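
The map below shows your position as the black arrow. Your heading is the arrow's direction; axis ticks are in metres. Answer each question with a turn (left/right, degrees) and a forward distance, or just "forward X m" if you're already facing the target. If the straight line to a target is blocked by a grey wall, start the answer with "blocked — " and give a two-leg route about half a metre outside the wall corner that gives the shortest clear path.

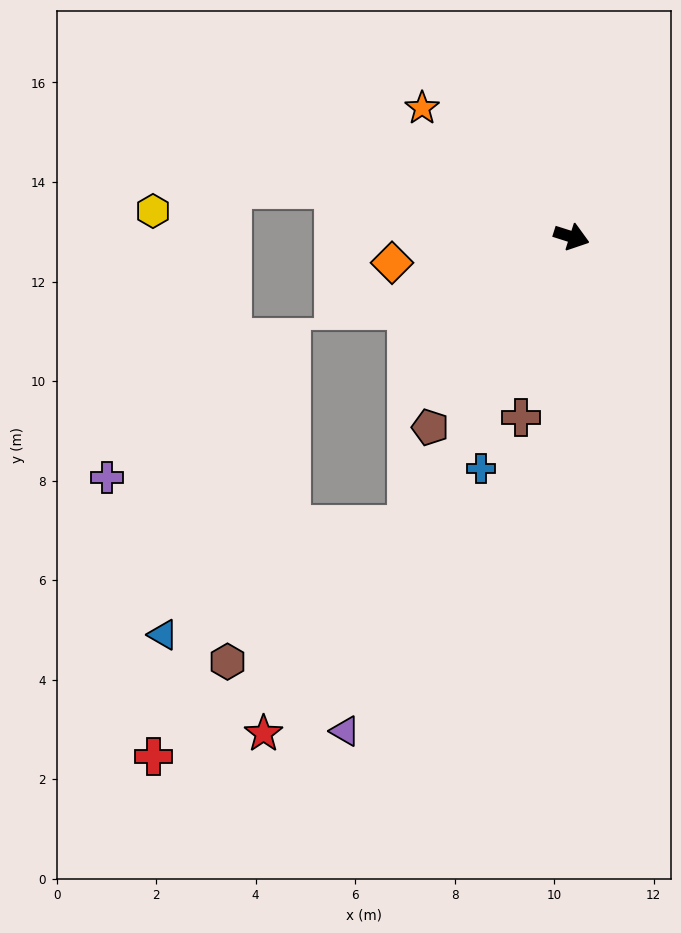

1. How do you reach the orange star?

turn left 157°, forward 4.0 m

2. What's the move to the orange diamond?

turn right 154°, forward 3.6 m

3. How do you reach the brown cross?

turn right 88°, forward 3.8 m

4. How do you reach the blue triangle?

blocked — turn right 102°, forward 6.7 m, then turn right 37°, forward 5.4 m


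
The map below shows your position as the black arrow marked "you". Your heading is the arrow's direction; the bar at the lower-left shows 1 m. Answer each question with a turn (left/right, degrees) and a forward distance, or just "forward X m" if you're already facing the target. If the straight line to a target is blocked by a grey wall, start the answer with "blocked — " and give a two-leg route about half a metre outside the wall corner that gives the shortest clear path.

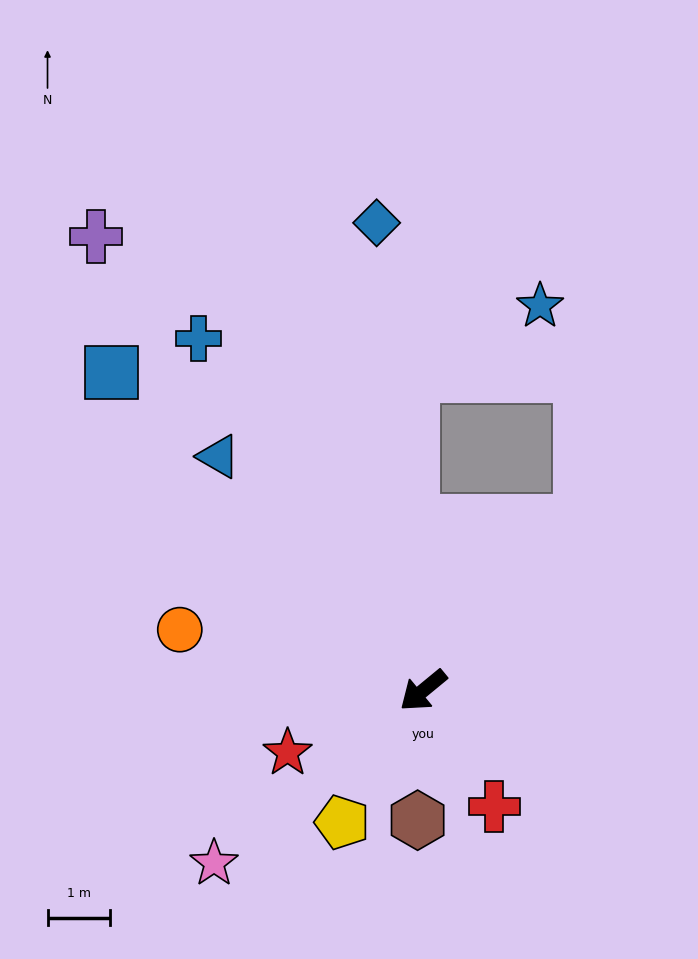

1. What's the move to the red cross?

turn left 82°, forward 2.2 m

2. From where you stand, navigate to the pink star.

forward 4.3 m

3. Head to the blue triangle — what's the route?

turn right 88°, forward 5.0 m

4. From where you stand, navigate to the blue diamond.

turn right 124°, forward 7.5 m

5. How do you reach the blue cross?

turn right 97°, forward 6.7 m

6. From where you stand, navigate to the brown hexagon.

turn left 48°, forward 2.1 m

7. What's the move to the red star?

turn right 15°, forward 2.4 m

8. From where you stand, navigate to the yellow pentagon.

turn left 19°, forward 2.5 m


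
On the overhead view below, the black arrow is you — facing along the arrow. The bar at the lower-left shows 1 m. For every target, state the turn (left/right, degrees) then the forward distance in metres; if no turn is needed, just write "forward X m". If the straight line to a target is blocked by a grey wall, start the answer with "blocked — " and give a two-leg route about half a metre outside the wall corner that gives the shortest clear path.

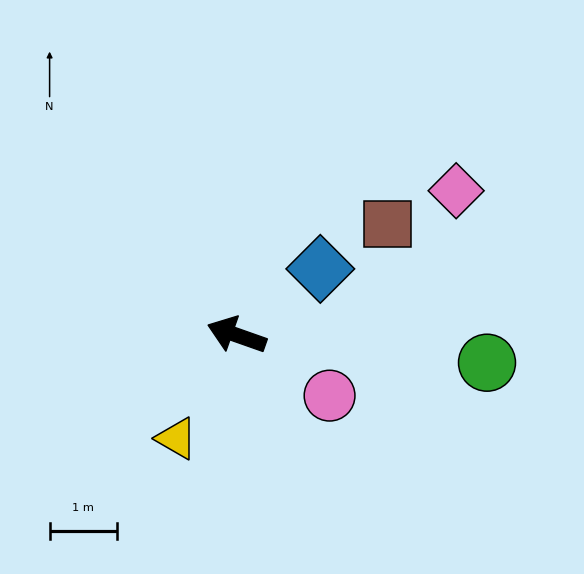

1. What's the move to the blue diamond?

turn right 122°, forward 1.6 m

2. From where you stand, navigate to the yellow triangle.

turn left 79°, forward 1.8 m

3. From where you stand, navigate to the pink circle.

turn left 166°, forward 1.6 m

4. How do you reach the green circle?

turn right 167°, forward 3.7 m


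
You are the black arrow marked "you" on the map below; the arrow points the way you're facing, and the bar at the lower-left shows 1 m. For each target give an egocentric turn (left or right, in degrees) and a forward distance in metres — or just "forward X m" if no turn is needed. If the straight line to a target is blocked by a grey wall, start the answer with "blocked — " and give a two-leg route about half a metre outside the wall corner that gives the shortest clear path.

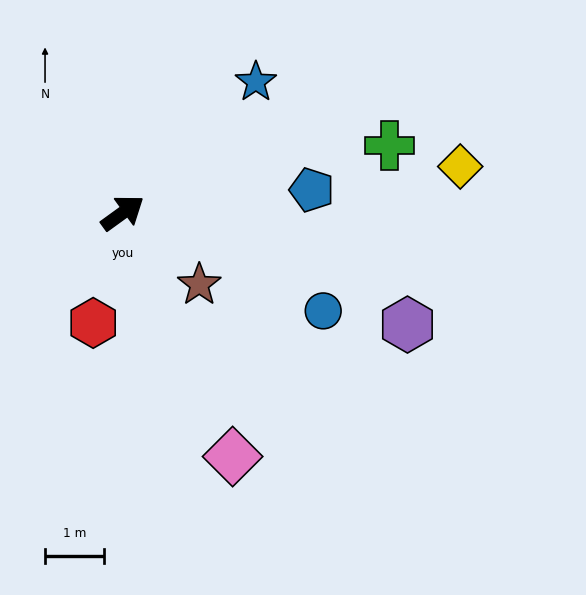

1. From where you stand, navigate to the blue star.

turn left 9°, forward 3.2 m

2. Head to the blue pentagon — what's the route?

turn right 29°, forward 3.2 m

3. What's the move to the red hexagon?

turn right 141°, forward 1.9 m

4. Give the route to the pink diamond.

turn right 102°, forward 4.5 m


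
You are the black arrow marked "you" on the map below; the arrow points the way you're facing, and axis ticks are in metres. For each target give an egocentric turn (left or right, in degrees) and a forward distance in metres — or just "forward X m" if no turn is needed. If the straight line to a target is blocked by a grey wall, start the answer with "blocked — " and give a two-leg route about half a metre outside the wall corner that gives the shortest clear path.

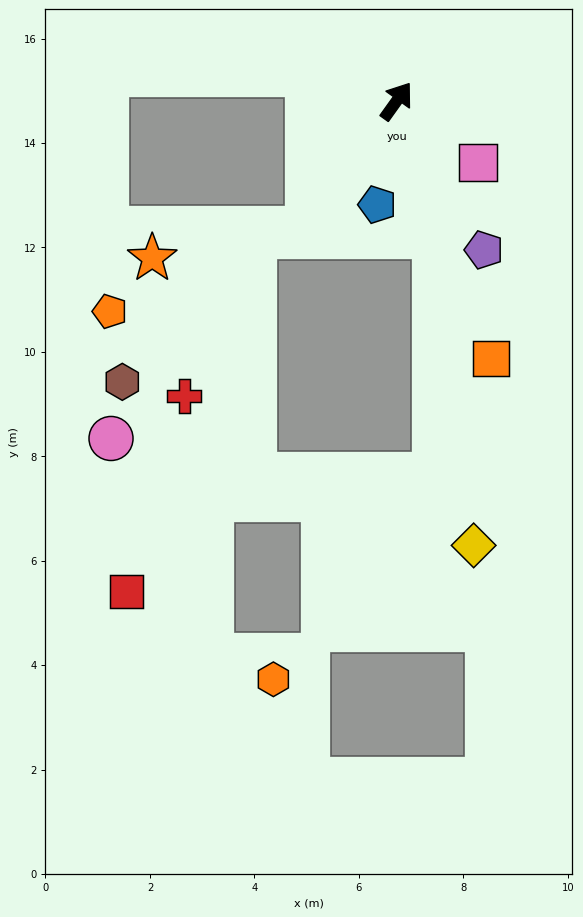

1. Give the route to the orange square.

turn right 124°, forward 5.2 m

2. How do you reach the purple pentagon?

turn right 114°, forward 3.3 m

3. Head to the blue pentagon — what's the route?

turn right 155°, forward 2.0 m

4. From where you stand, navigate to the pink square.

turn right 91°, forward 1.9 m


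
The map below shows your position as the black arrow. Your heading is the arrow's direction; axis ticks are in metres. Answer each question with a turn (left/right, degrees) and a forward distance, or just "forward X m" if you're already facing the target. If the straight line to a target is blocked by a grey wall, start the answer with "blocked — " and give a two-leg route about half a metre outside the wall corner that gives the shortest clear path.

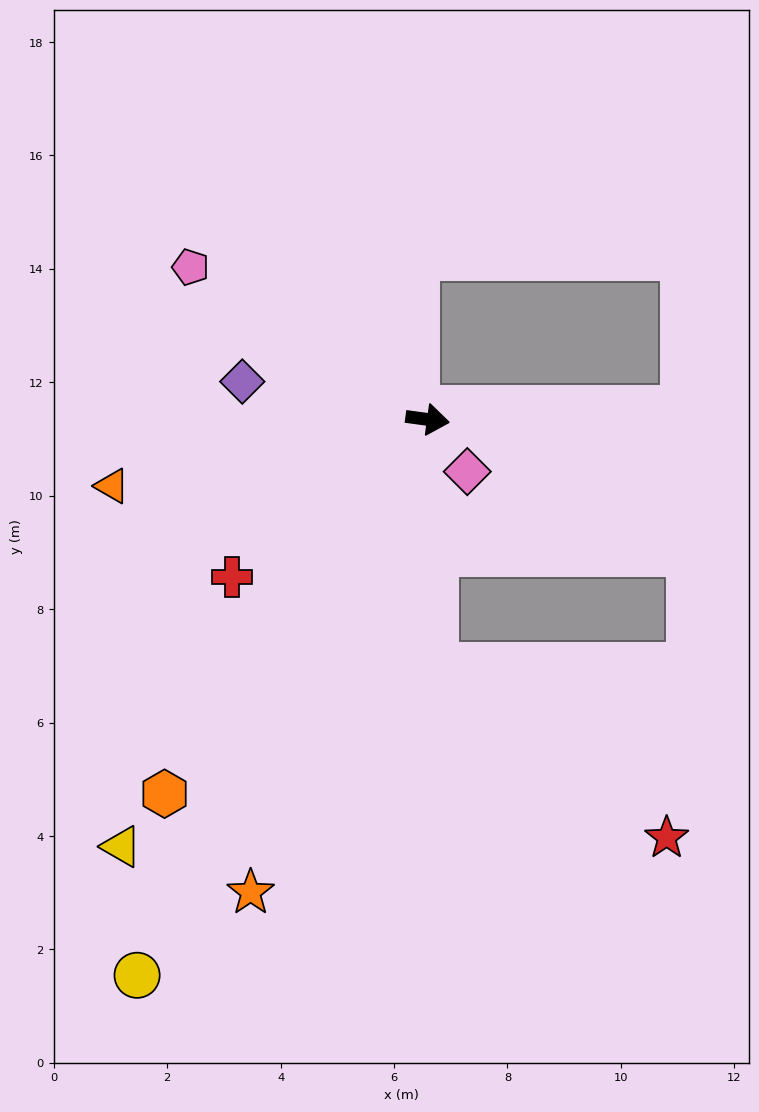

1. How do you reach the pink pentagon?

turn left 155°, forward 5.0 m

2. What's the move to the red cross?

turn right 133°, forward 4.4 m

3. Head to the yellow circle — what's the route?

turn right 110°, forward 11.1 m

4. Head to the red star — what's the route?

blocked — turn right 81°, forward 4.4 m, then turn left 52°, forward 5.1 m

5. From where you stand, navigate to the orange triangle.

turn right 160°, forward 5.7 m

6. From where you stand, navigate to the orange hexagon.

turn right 117°, forward 8.1 m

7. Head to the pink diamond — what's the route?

turn right 45°, forward 1.2 m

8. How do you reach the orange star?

turn right 103°, forward 8.9 m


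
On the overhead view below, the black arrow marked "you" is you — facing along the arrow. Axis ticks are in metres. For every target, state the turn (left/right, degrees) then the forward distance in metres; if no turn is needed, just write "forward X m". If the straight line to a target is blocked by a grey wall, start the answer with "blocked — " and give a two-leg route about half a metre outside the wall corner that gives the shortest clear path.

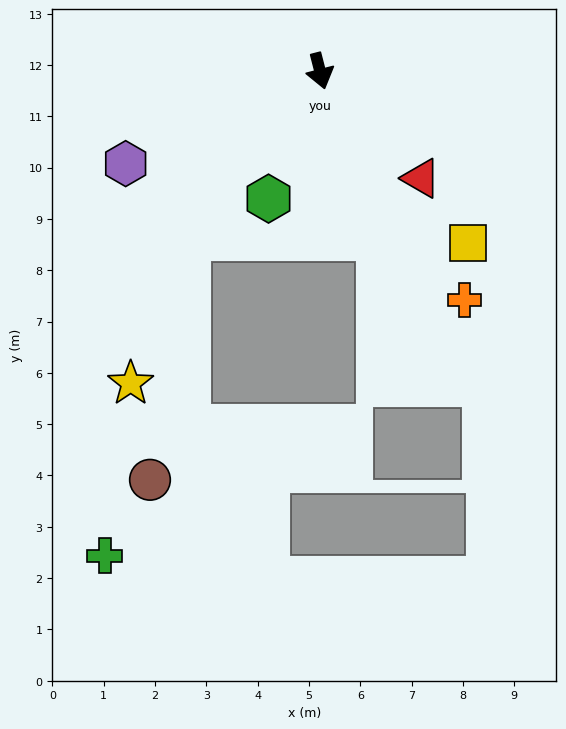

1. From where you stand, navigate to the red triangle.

turn left 29°, forward 2.9 m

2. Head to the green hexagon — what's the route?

turn right 36°, forward 2.7 m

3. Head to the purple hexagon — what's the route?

turn right 79°, forward 4.2 m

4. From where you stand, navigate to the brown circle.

blocked — turn right 52°, forward 4.2 m, then turn left 28°, forward 4.8 m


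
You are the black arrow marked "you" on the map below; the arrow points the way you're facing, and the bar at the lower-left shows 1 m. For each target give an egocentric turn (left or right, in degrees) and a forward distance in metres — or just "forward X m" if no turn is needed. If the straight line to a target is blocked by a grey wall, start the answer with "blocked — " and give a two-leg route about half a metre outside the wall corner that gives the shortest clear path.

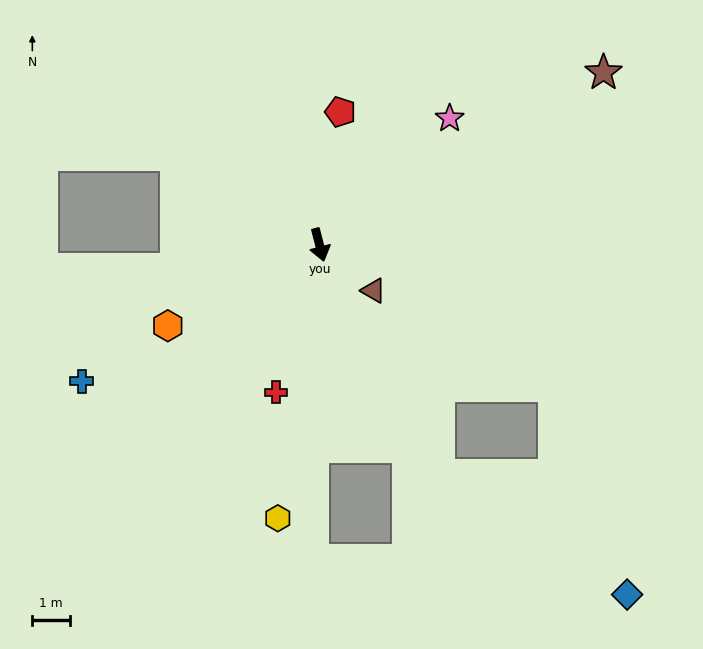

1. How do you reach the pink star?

turn left 120°, forward 4.8 m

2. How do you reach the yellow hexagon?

turn right 23°, forward 7.4 m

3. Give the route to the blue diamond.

blocked — turn left 13°, forward 6.9 m, then turn left 30°, forward 5.9 m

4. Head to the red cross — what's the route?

turn right 31°, forward 4.1 m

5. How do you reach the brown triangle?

turn left 35°, forward 1.9 m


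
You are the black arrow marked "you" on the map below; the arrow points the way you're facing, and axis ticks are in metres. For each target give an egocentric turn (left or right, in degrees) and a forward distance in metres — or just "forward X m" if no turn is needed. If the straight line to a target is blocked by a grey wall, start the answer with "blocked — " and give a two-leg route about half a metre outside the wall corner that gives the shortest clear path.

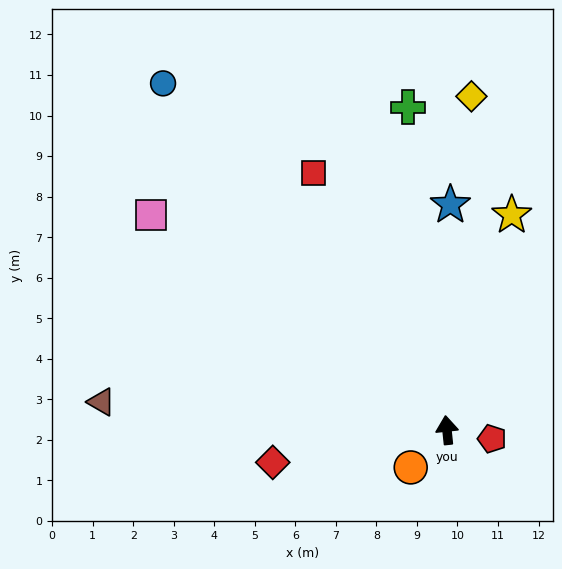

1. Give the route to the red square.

turn left 21°, forward 7.1 m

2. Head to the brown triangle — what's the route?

turn left 79°, forward 8.6 m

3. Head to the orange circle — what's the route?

turn left 130°, forward 1.3 m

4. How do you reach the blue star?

turn right 7°, forward 5.6 m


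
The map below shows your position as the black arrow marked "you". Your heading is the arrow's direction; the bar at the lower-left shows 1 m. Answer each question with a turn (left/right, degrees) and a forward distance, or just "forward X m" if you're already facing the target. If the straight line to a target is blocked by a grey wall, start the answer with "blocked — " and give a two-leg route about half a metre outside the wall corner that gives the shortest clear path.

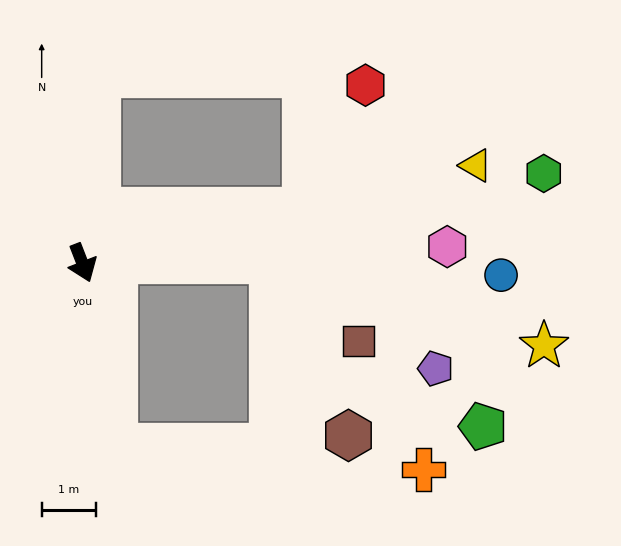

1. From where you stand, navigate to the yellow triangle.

turn left 83°, forward 7.4 m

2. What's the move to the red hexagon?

blocked — turn left 82°, forward 4.2 m, then turn left 51°, forward 2.5 m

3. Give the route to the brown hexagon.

blocked — turn left 70°, forward 3.5 m, then turn right 68°, forward 3.5 m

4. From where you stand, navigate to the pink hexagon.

turn left 71°, forward 6.7 m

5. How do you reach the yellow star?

blocked — turn left 70°, forward 3.5 m, then turn right 19°, forward 5.2 m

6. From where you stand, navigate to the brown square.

blocked — turn left 70°, forward 3.5 m, then turn right 44°, forward 2.2 m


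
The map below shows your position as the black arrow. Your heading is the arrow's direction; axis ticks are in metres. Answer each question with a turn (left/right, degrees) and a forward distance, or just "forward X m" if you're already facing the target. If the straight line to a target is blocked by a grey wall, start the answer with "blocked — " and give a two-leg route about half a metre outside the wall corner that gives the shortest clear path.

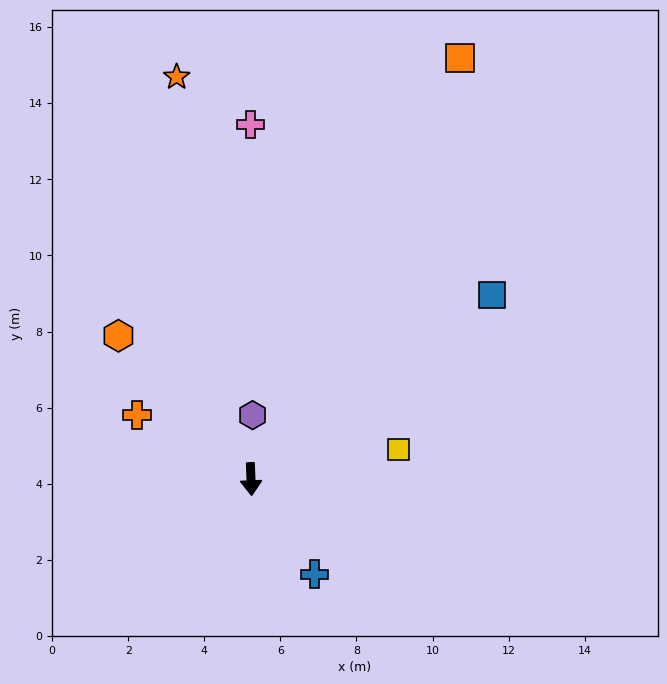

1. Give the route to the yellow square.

turn left 99°, forward 3.9 m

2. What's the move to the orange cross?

turn right 122°, forward 3.4 m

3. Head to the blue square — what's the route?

turn left 125°, forward 8.0 m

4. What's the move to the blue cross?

turn left 31°, forward 3.0 m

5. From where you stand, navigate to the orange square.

turn left 151°, forward 12.3 m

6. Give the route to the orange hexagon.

turn right 140°, forward 5.1 m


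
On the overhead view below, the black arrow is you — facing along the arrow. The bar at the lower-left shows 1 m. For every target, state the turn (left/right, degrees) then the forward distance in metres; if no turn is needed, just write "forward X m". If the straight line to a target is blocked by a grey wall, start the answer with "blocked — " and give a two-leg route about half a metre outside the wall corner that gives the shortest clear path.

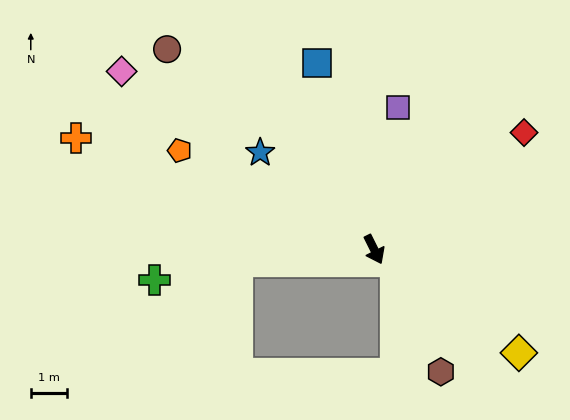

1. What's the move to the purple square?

turn left 144°, forward 4.0 m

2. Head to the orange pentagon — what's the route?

turn right 143°, forward 6.0 m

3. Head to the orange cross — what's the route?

turn right 137°, forward 8.8 m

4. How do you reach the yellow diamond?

turn left 28°, forward 4.9 m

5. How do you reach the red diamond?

turn left 101°, forward 5.3 m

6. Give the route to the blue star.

turn right 157°, forward 4.1 m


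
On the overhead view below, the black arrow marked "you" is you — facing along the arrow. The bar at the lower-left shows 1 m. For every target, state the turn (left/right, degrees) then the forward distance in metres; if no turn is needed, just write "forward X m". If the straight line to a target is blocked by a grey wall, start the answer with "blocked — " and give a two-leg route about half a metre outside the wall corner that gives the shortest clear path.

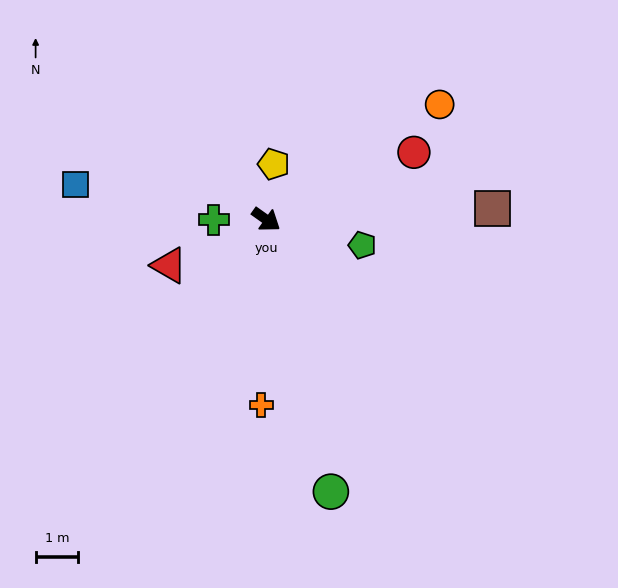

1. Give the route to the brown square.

turn left 38°, forward 5.4 m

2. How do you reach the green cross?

turn right 145°, forward 1.2 m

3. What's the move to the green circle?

turn right 41°, forward 6.6 m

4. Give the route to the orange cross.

turn right 56°, forward 4.4 m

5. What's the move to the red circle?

turn left 60°, forward 3.8 m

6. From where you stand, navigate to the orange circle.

turn left 69°, forward 4.9 m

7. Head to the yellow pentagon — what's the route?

turn left 118°, forward 1.3 m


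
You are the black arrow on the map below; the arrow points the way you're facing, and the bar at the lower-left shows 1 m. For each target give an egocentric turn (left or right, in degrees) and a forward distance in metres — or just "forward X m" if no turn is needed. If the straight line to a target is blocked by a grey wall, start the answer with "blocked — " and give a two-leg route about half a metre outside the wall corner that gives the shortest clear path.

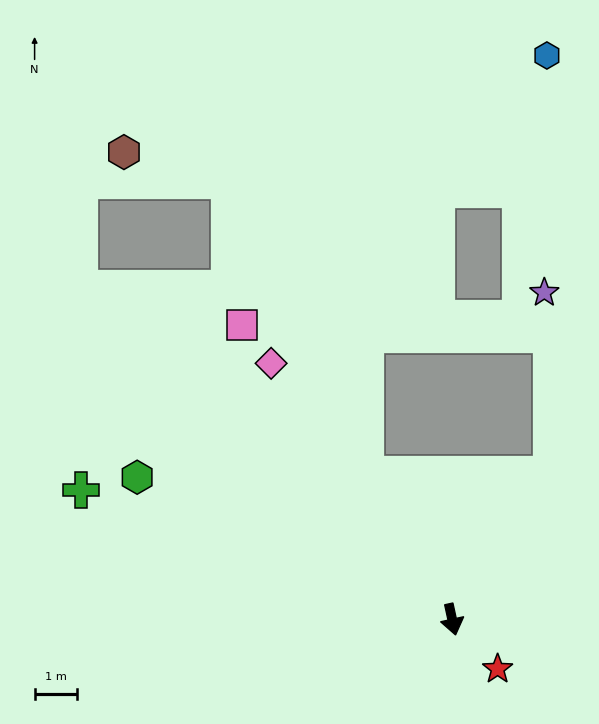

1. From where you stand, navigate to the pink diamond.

turn right 157°, forward 7.4 m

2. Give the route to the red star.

turn left 30°, forward 1.6 m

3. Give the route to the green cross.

turn right 122°, forward 9.3 m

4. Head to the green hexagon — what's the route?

turn right 127°, forward 8.1 m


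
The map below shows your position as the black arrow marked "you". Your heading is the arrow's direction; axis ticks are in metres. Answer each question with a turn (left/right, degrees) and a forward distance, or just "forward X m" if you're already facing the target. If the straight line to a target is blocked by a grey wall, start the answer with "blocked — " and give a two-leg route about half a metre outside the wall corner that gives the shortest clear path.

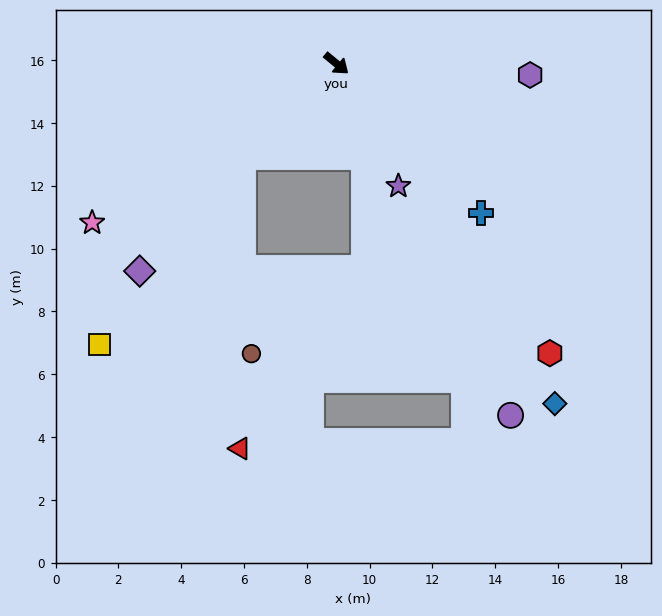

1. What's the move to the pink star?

turn right 107°, forward 9.3 m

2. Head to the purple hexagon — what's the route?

turn left 36°, forward 6.2 m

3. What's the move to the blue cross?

turn right 6°, forward 6.6 m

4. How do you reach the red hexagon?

turn right 14°, forward 11.5 m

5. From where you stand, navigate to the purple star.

turn right 24°, forward 4.4 m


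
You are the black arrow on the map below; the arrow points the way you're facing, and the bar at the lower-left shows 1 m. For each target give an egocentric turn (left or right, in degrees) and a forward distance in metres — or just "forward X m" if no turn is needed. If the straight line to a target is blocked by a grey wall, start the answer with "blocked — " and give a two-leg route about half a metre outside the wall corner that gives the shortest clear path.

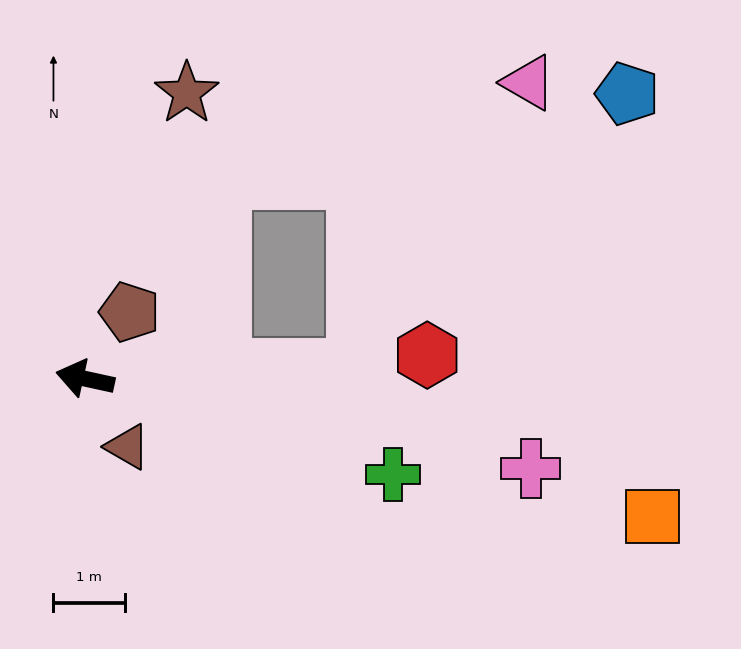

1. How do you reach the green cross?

turn left 175°, forward 4.5 m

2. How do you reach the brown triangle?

turn left 134°, forward 1.1 m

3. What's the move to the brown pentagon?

turn right 111°, forward 1.1 m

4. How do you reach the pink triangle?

blocked — turn right 166°, forward 3.8 m, then turn left 57°, forward 4.7 m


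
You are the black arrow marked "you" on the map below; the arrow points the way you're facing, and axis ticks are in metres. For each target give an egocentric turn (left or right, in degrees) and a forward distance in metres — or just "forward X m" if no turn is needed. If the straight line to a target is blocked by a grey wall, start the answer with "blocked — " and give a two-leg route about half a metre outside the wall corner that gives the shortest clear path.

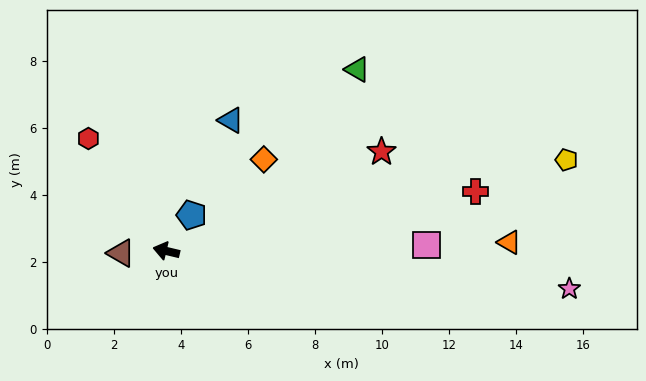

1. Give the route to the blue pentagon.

turn right 112°, forward 1.3 m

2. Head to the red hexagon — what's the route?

turn right 42°, forward 4.1 m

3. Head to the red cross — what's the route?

turn right 156°, forward 9.4 m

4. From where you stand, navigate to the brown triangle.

turn left 16°, forward 1.4 m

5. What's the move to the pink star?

turn right 172°, forward 12.1 m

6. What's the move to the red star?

turn right 142°, forward 7.1 m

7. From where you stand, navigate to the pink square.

turn right 165°, forward 7.8 m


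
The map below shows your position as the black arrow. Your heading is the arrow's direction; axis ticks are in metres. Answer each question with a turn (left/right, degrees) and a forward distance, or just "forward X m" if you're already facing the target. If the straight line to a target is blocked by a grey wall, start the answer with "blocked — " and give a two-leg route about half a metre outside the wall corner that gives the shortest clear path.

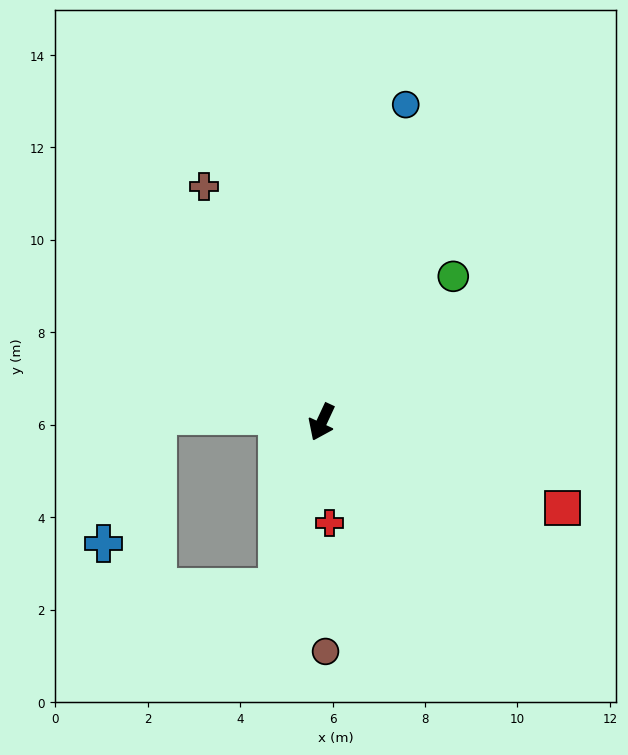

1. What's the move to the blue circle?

turn right 170°, forward 7.1 m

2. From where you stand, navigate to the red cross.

turn left 29°, forward 2.2 m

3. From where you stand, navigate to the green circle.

turn left 163°, forward 4.2 m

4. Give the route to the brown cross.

turn right 128°, forward 5.7 m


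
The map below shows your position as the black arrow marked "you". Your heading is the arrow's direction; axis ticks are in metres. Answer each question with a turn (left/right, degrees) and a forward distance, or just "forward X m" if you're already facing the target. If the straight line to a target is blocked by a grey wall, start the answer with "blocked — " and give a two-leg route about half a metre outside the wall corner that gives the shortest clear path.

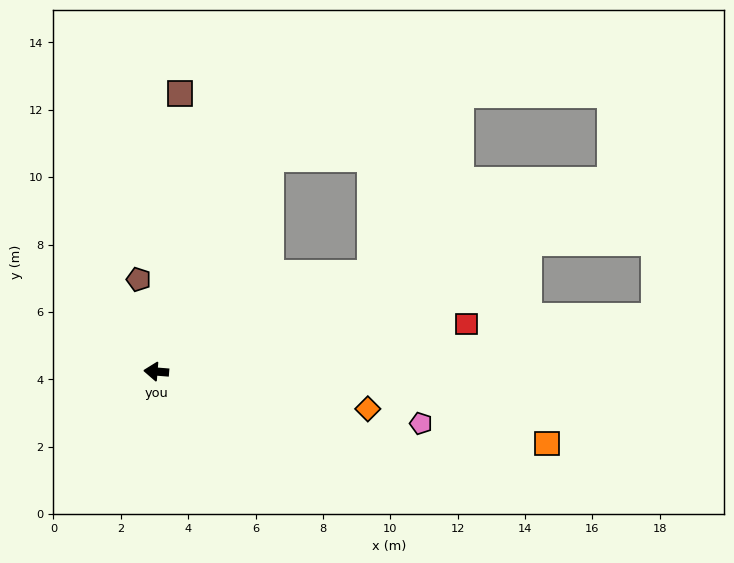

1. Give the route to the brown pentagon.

turn right 75°, forward 2.8 m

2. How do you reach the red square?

turn right 167°, forward 9.3 m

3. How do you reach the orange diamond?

turn left 175°, forward 6.4 m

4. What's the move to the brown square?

turn right 90°, forward 8.3 m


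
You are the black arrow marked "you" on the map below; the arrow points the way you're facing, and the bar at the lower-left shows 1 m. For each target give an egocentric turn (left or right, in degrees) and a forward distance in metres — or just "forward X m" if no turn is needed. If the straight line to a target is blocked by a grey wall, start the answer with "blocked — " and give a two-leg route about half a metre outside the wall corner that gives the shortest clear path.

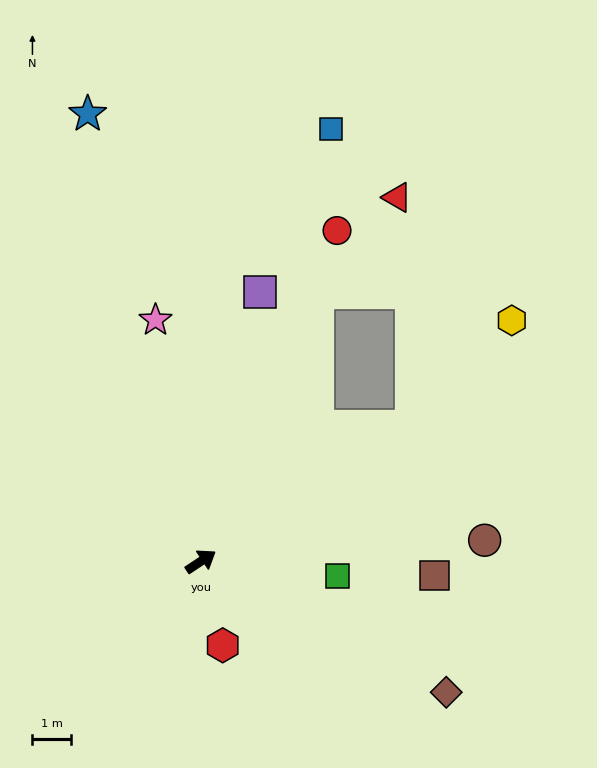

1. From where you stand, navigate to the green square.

turn right 40°, forward 3.5 m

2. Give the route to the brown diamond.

turn right 62°, forward 7.1 m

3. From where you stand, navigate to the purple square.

turn left 44°, forward 7.1 m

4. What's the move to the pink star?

turn left 67°, forward 6.3 m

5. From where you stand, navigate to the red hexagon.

turn right 109°, forward 2.2 m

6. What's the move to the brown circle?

turn right 29°, forward 7.3 m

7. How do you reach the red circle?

turn left 34°, forward 9.2 m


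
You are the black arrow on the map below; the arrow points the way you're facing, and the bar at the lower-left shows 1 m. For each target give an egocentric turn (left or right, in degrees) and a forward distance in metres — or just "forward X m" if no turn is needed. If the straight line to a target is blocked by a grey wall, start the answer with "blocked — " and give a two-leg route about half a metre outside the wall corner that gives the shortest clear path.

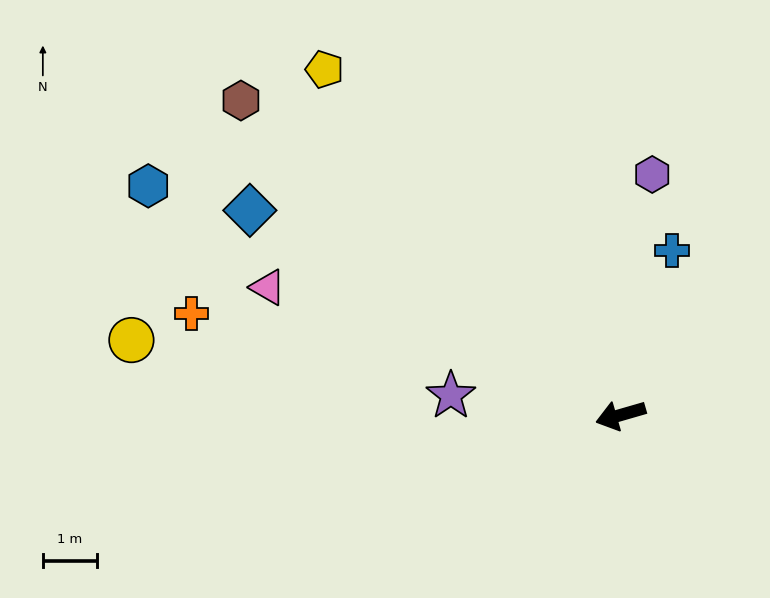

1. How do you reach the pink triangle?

turn right 36°, forward 6.9 m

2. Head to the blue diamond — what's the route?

turn right 45°, forward 7.8 m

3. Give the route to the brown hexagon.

turn right 56°, forward 9.1 m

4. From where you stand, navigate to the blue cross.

turn right 123°, forward 3.2 m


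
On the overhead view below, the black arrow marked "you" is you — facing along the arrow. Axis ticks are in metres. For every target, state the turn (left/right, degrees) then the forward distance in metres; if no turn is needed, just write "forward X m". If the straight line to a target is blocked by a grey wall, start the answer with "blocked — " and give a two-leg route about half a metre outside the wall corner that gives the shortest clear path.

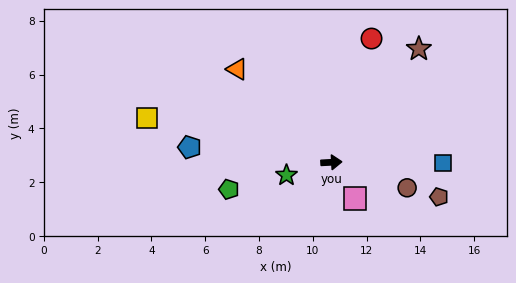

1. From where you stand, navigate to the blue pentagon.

turn left 171°, forward 5.3 m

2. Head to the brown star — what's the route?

turn left 49°, forward 5.3 m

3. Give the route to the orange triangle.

turn left 132°, forward 4.9 m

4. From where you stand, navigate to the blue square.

turn right 3°, forward 4.1 m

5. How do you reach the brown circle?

turn right 22°, forward 3.0 m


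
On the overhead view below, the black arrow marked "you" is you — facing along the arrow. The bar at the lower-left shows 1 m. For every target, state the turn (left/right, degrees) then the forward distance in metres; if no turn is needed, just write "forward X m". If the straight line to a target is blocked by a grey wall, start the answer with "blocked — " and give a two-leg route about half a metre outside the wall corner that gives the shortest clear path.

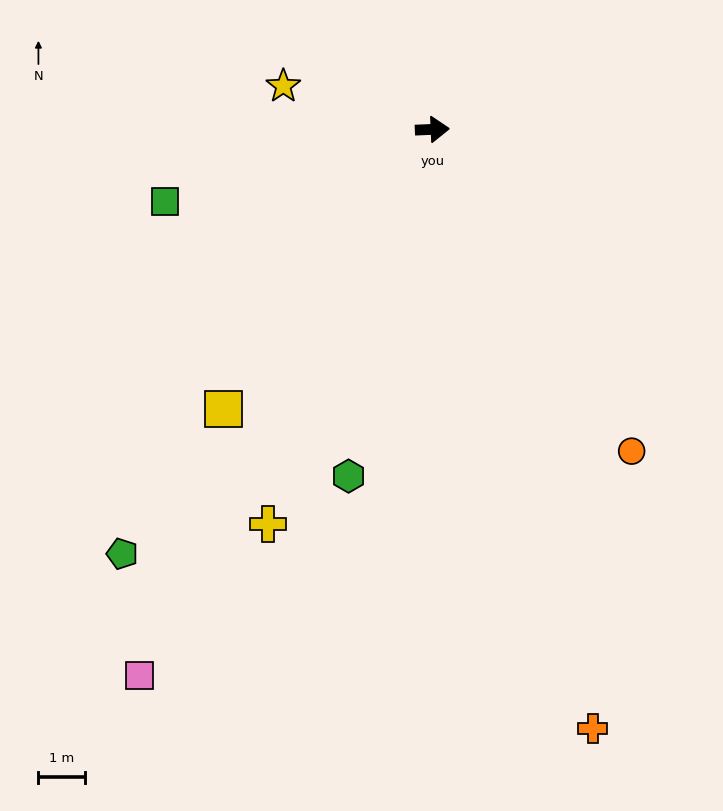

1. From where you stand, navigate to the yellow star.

turn left 161°, forward 3.3 m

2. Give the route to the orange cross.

turn right 77°, forward 13.3 m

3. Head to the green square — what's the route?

turn right 167°, forward 5.9 m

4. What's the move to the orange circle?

turn right 61°, forward 8.1 m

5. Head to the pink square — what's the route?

turn right 121°, forward 13.3 m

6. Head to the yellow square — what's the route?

turn right 129°, forward 7.5 m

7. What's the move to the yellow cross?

turn right 115°, forward 9.1 m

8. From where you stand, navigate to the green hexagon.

turn right 106°, forward 7.6 m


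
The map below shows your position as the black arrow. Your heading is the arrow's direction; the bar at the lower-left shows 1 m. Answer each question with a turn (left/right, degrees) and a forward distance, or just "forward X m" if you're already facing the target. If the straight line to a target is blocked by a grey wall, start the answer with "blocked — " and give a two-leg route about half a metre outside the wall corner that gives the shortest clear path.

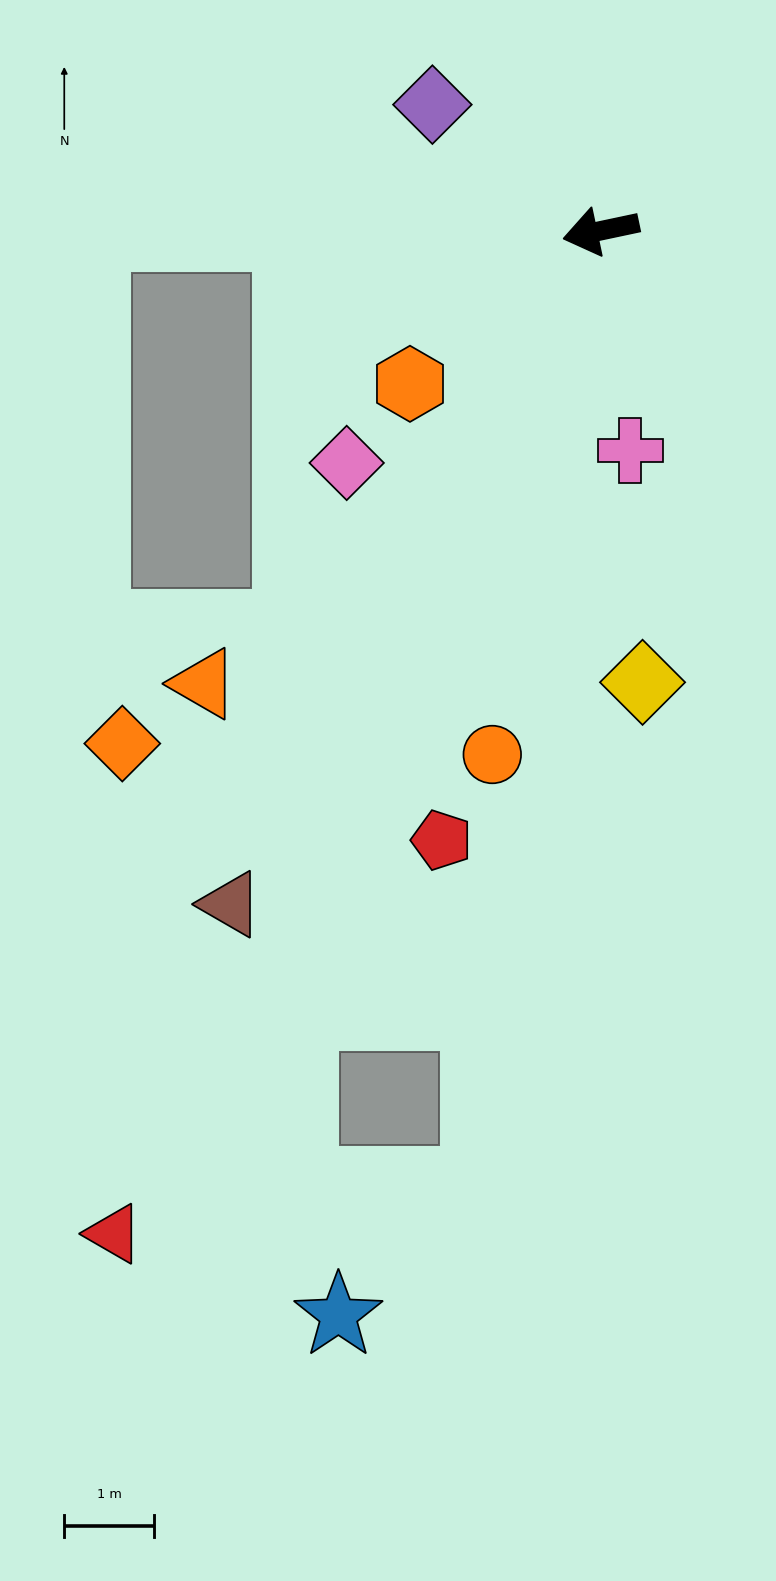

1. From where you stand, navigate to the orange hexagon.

turn left 27°, forward 2.7 m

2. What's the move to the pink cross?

turn left 86°, forward 2.5 m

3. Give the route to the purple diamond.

turn right 49°, forward 2.3 m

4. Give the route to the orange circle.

turn left 66°, forward 5.9 m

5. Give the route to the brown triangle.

turn left 49°, forward 8.5 m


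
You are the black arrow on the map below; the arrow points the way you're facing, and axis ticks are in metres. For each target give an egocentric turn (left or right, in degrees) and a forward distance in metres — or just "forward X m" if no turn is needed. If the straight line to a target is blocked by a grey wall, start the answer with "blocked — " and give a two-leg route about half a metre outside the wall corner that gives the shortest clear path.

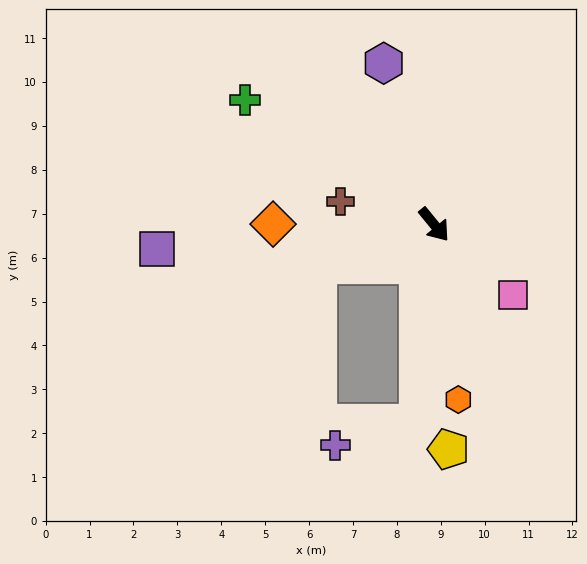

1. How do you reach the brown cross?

turn right 143°, forward 2.2 m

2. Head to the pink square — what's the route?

turn left 9°, forward 2.4 m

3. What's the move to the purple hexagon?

turn left 158°, forward 3.9 m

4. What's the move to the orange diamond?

turn right 129°, forward 3.7 m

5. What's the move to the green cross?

turn right 163°, forward 5.2 m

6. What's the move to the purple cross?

blocked — turn right 44°, forward 4.5 m, then turn right 70°, forward 2.0 m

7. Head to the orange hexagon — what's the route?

turn right 31°, forward 4.0 m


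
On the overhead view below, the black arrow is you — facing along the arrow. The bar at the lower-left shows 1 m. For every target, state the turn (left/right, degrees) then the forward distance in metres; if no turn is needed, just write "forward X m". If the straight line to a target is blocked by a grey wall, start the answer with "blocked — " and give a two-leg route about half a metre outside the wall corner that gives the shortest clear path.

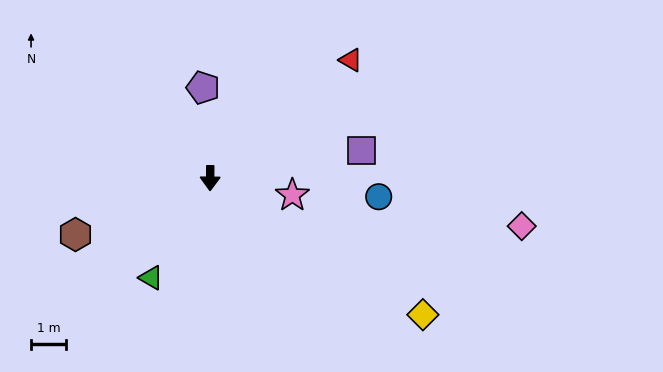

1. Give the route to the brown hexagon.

turn right 67°, forward 4.1 m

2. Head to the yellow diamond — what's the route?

turn left 58°, forward 7.1 m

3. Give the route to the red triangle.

turn left 131°, forward 5.2 m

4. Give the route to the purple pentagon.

turn right 175°, forward 2.6 m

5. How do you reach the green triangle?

turn right 30°, forward 3.3 m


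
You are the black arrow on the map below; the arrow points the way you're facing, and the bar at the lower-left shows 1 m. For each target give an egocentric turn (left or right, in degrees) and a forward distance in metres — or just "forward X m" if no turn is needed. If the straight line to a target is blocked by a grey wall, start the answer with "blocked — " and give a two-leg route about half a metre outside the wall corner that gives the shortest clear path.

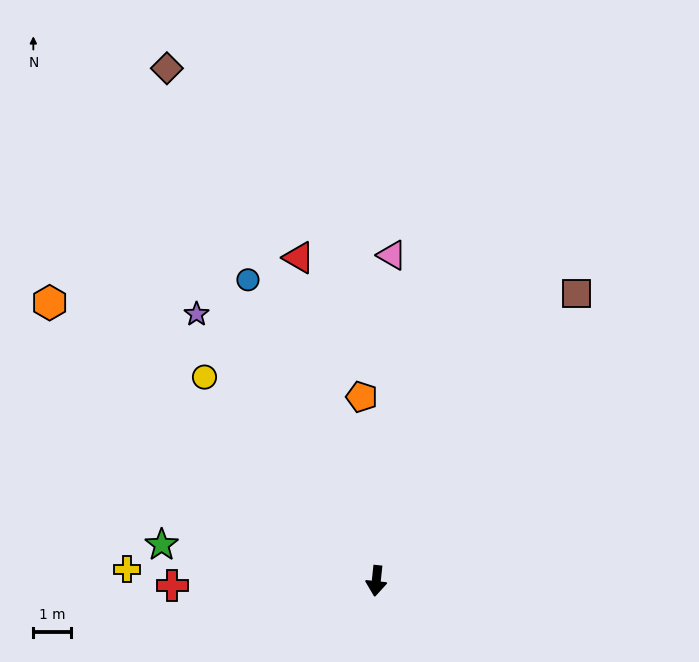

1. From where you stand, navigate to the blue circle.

turn right 151°, forward 8.8 m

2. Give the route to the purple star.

turn right 140°, forward 8.6 m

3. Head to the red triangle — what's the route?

turn right 161°, forward 8.9 m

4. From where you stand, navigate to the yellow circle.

turn right 134°, forward 7.2 m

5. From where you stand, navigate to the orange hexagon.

turn right 124°, forward 11.5 m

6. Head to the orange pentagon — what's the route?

turn right 169°, forward 5.0 m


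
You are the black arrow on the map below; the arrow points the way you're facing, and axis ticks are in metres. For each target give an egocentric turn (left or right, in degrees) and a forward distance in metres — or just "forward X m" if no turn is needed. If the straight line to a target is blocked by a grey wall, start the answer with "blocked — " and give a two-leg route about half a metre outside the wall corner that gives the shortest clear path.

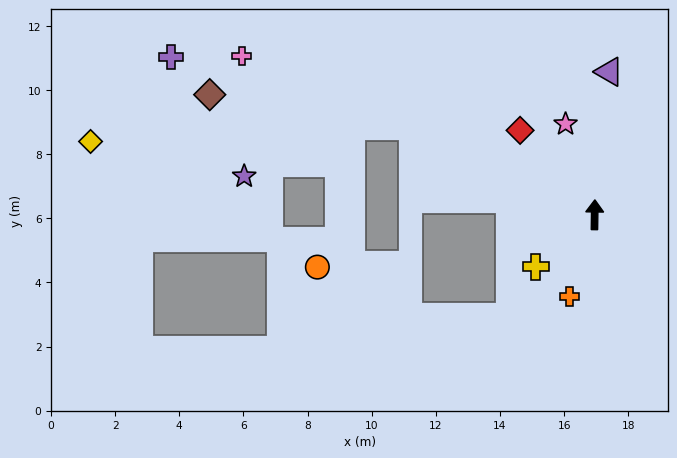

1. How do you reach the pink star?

turn left 19°, forward 3.0 m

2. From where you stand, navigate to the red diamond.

turn left 42°, forward 3.5 m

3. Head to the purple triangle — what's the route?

turn right 5°, forward 4.5 m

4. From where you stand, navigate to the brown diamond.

blocked — turn left 65°, forward 6.3 m, then turn left 17°, forward 6.4 m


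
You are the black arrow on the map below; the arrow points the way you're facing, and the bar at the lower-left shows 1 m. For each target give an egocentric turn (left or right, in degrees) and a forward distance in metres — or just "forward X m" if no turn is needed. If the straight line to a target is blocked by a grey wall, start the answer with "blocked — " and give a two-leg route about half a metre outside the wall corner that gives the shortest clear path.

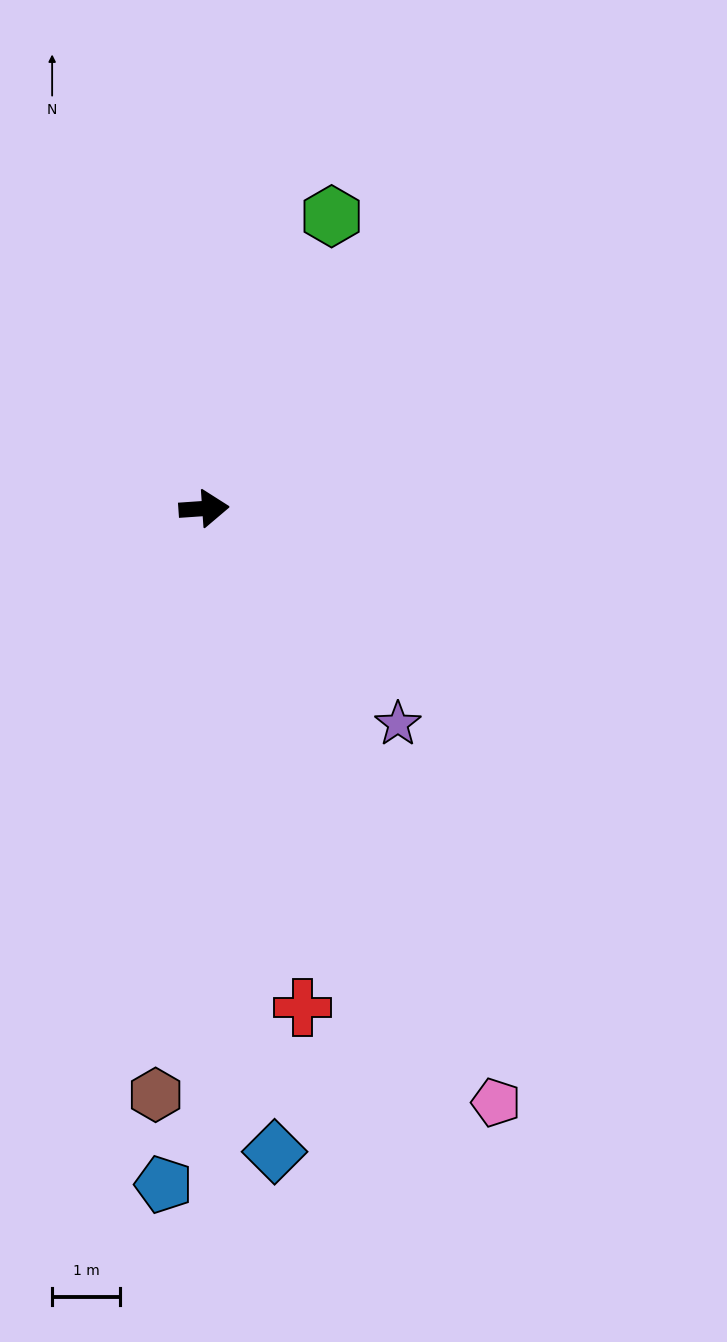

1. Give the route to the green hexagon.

turn left 62°, forward 4.7 m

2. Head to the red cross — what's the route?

turn right 83°, forward 7.4 m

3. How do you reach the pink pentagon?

turn right 68°, forward 9.7 m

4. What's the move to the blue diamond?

turn right 88°, forward 9.5 m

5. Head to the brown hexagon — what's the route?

turn right 99°, forward 8.6 m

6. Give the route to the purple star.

turn right 52°, forward 4.2 m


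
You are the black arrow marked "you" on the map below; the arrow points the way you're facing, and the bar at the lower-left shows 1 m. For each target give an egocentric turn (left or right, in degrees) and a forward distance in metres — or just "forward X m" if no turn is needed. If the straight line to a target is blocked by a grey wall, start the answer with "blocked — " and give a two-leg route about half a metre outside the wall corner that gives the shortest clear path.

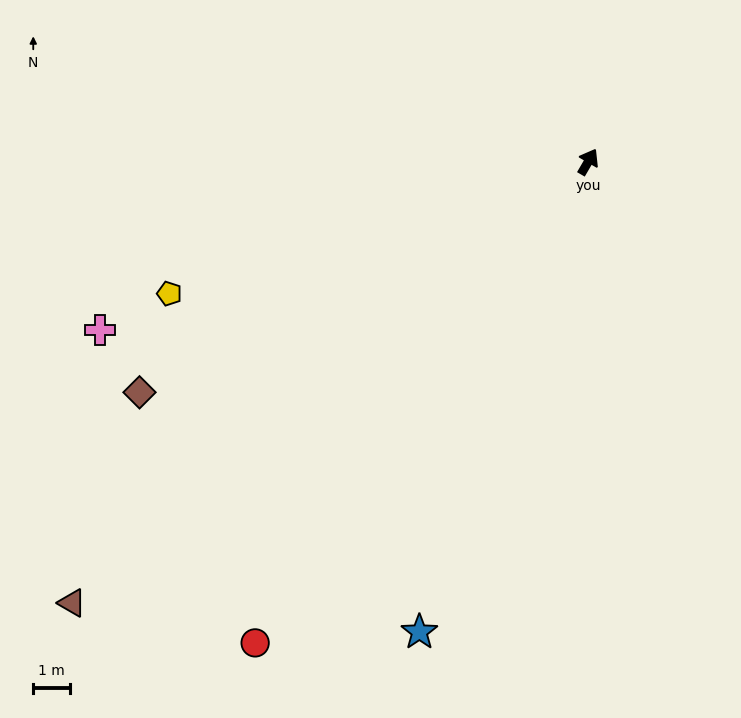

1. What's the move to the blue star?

turn right 170°, forward 13.5 m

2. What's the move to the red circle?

turn left 176°, forward 15.8 m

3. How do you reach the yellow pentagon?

turn left 138°, forward 11.9 m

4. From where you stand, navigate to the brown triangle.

turn left 161°, forward 18.4 m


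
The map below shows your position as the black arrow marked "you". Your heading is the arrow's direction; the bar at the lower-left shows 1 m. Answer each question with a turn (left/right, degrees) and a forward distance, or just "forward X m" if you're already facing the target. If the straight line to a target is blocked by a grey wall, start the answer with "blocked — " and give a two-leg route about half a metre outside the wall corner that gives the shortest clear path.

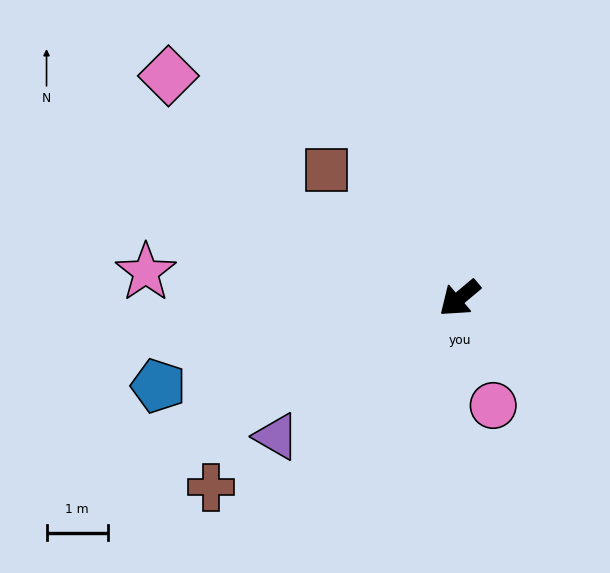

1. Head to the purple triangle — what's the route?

turn right 3°, forward 3.7 m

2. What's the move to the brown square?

turn right 84°, forward 3.0 m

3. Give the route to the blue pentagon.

turn right 24°, forward 5.1 m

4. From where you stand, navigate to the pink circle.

turn left 67°, forward 1.8 m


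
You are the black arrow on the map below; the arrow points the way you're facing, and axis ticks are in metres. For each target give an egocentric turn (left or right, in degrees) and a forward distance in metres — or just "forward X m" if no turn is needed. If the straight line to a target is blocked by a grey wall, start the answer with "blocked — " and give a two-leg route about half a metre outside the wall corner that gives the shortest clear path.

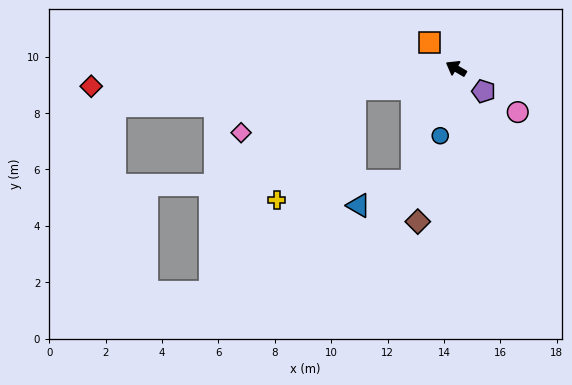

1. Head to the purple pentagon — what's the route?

turn left 171°, forward 1.3 m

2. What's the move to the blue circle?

turn left 107°, forward 2.5 m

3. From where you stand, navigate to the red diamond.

turn left 33°, forward 13.0 m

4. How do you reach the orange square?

turn right 14°, forward 1.3 m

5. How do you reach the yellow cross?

blocked — turn left 41°, forward 3.7 m, then turn left 44°, forward 4.8 m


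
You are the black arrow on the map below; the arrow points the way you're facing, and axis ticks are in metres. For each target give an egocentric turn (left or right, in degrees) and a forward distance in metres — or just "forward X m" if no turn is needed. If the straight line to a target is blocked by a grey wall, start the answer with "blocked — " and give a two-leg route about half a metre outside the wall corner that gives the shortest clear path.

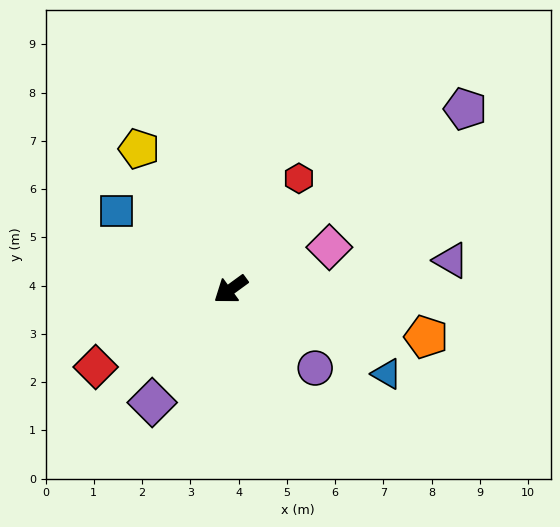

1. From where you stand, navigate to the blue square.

turn right 71°, forward 2.9 m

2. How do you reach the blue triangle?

turn left 115°, forward 3.7 m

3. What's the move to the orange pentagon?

turn left 130°, forward 4.2 m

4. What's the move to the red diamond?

turn right 6°, forward 3.2 m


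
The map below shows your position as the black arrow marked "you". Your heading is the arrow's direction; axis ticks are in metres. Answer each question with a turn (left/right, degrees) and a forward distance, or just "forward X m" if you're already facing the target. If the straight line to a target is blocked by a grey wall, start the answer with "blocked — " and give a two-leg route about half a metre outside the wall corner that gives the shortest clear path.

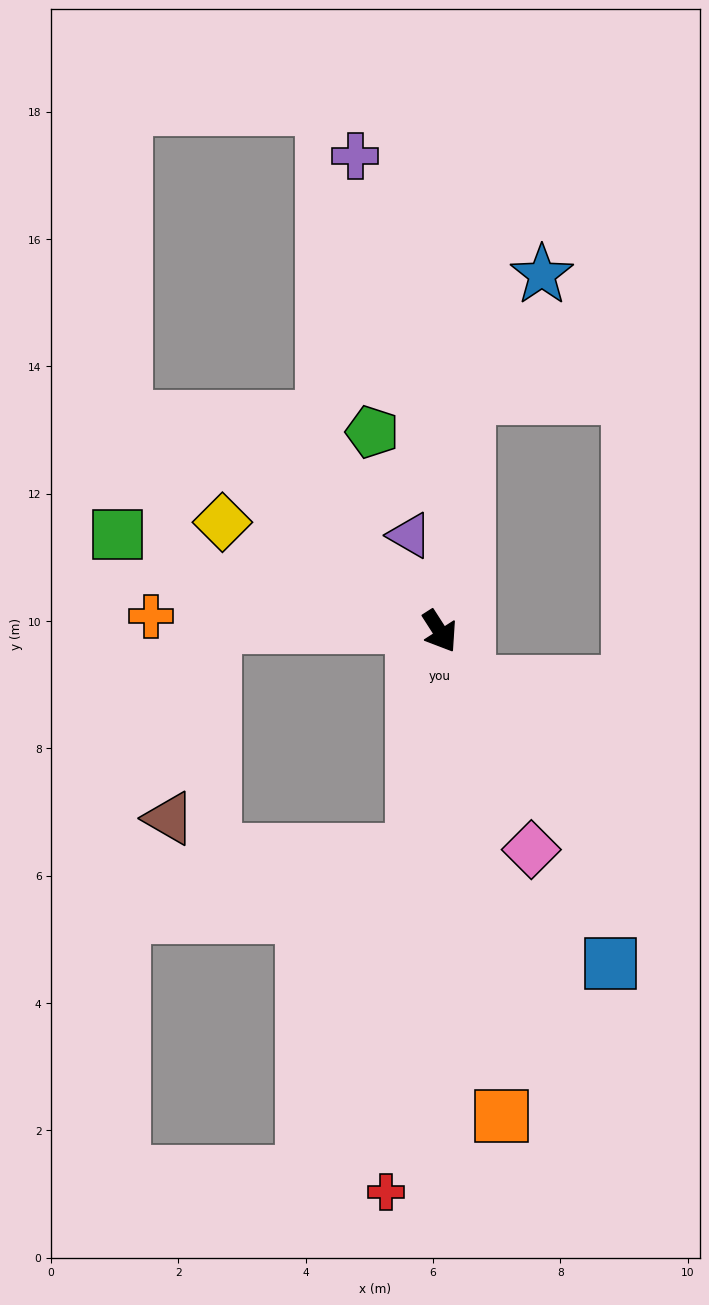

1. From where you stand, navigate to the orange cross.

turn right 126°, forward 4.5 m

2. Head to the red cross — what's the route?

turn right 38°, forward 8.9 m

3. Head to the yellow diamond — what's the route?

turn right 149°, forward 3.8 m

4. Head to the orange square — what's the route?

turn right 25°, forward 7.7 m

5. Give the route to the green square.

turn right 139°, forward 5.3 m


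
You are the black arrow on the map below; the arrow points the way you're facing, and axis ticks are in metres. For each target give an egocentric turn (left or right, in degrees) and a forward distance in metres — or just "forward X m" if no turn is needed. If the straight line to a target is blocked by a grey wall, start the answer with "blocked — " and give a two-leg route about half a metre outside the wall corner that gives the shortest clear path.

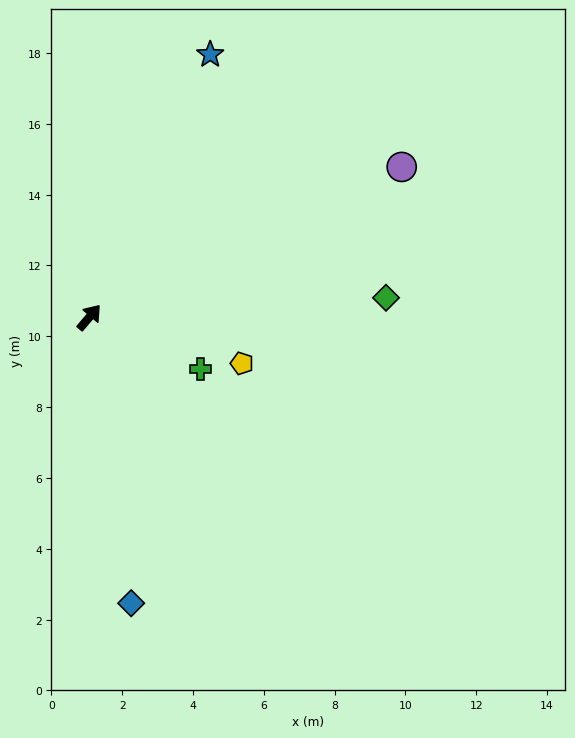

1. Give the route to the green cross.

turn right 75°, forward 3.5 m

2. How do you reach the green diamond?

turn right 46°, forward 8.4 m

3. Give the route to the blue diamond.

turn right 131°, forward 8.2 m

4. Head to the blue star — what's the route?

turn left 16°, forward 8.2 m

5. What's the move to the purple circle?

turn right 24°, forward 9.8 m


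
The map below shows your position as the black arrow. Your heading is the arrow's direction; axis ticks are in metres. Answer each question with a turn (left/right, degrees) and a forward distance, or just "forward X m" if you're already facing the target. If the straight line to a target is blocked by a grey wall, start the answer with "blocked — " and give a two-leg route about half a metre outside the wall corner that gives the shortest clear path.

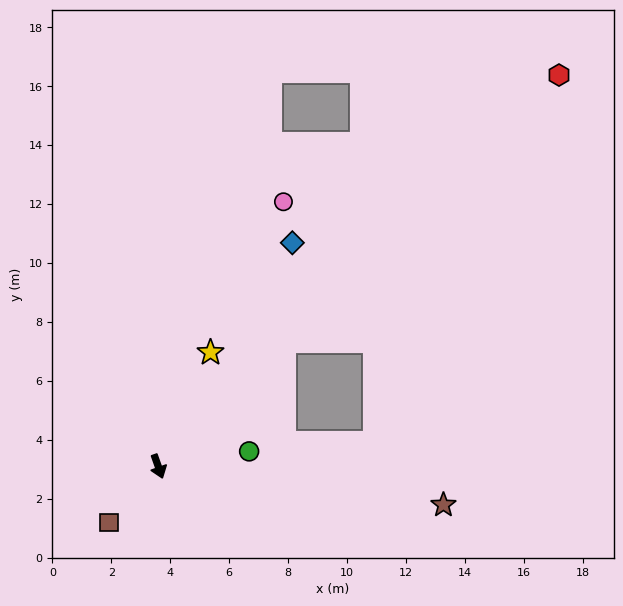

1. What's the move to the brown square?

turn right 61°, forward 2.5 m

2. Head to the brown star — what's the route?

turn left 63°, forward 9.8 m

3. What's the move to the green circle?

turn left 80°, forward 3.1 m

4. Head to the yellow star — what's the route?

turn left 136°, forward 4.3 m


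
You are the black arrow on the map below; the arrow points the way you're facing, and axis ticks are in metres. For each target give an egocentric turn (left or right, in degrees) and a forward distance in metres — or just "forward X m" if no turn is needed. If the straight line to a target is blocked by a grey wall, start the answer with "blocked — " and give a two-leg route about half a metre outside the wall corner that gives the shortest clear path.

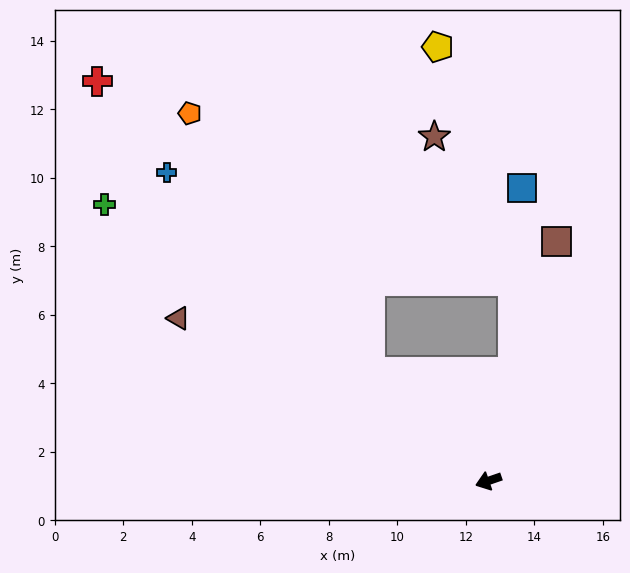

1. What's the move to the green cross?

turn right 55°, forward 13.8 m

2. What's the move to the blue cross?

turn right 63°, forward 13.0 m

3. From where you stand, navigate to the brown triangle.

turn right 47°, forward 10.2 m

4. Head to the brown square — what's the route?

turn right 125°, forward 7.3 m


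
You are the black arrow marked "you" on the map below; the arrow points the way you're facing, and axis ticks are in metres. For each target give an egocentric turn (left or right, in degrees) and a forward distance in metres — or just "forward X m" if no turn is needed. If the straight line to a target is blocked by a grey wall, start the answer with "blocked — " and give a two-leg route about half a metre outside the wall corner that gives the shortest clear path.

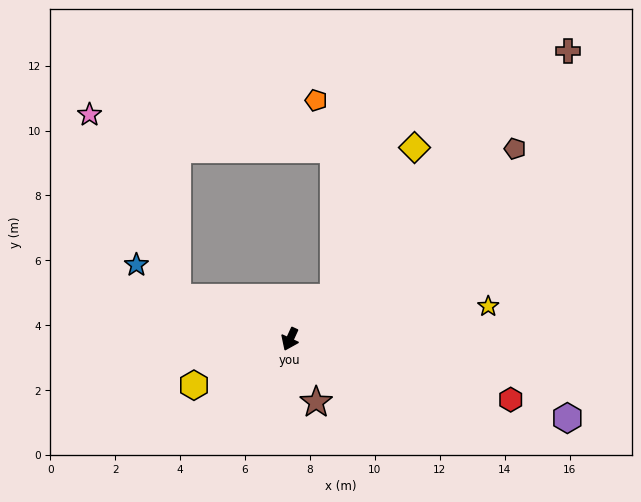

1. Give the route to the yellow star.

turn left 124°, forward 6.2 m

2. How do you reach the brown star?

turn left 47°, forward 2.1 m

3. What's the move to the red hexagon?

turn left 99°, forward 7.1 m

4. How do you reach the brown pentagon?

turn left 155°, forward 9.1 m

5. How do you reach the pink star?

blocked — turn right 86°, forward 3.7 m, then turn right 44°, forward 6.2 m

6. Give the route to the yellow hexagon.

turn right 40°, forward 3.3 m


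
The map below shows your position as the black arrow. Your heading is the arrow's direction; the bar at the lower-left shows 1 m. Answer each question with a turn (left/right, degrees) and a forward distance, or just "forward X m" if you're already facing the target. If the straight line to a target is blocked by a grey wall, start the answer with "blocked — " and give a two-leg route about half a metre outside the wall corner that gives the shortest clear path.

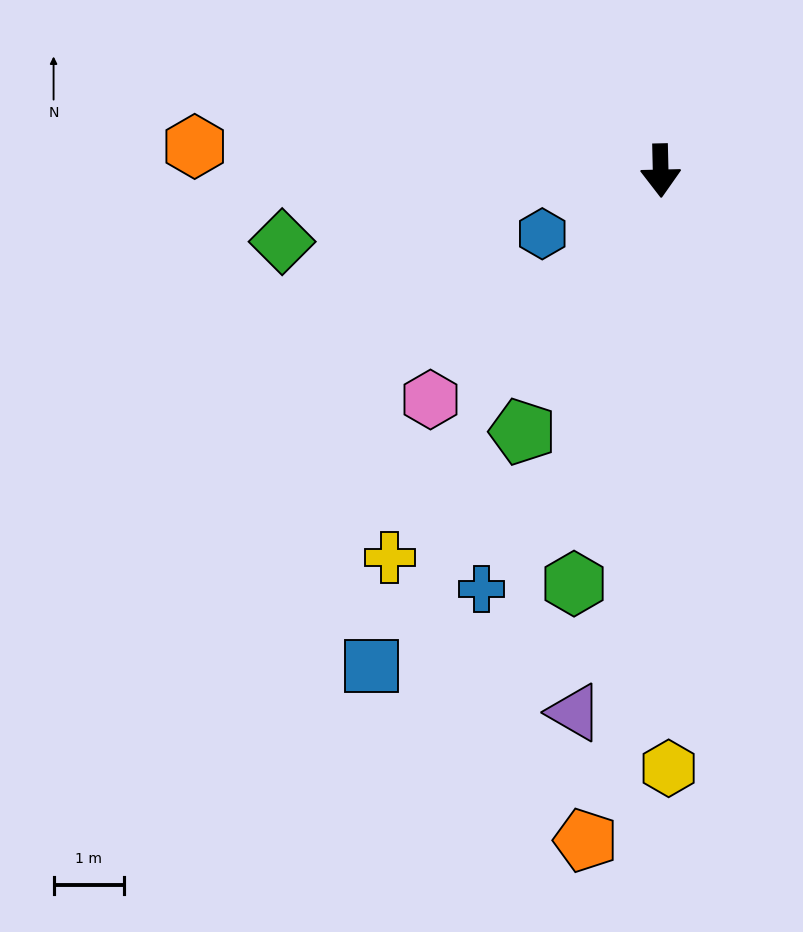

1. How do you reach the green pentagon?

turn right 29°, forward 4.2 m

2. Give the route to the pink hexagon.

turn right 46°, forward 4.6 m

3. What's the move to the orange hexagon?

turn right 94°, forward 6.6 m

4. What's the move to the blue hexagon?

turn right 63°, forward 1.9 m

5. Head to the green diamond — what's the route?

turn right 81°, forward 5.5 m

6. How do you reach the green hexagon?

turn right 13°, forward 6.0 m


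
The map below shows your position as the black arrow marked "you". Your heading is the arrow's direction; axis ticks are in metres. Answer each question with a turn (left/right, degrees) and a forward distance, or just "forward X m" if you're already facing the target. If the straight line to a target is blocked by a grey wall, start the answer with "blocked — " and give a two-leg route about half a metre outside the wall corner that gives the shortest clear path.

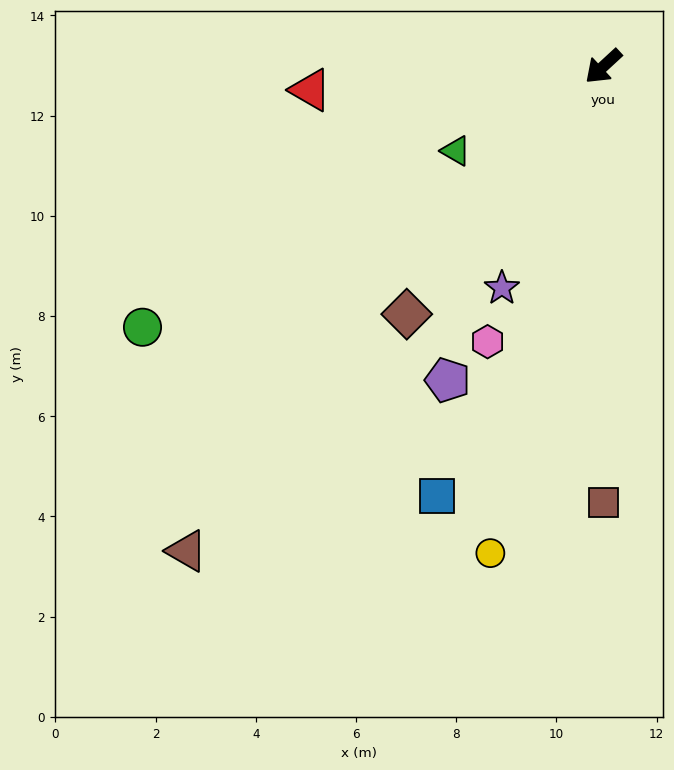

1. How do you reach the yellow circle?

turn left 34°, forward 10.0 m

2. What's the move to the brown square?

turn left 47°, forward 8.7 m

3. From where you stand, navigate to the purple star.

turn left 23°, forward 4.9 m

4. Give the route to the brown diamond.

turn left 9°, forward 6.3 m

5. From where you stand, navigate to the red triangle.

turn right 38°, forward 5.9 m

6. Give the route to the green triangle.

turn right 13°, forward 3.4 m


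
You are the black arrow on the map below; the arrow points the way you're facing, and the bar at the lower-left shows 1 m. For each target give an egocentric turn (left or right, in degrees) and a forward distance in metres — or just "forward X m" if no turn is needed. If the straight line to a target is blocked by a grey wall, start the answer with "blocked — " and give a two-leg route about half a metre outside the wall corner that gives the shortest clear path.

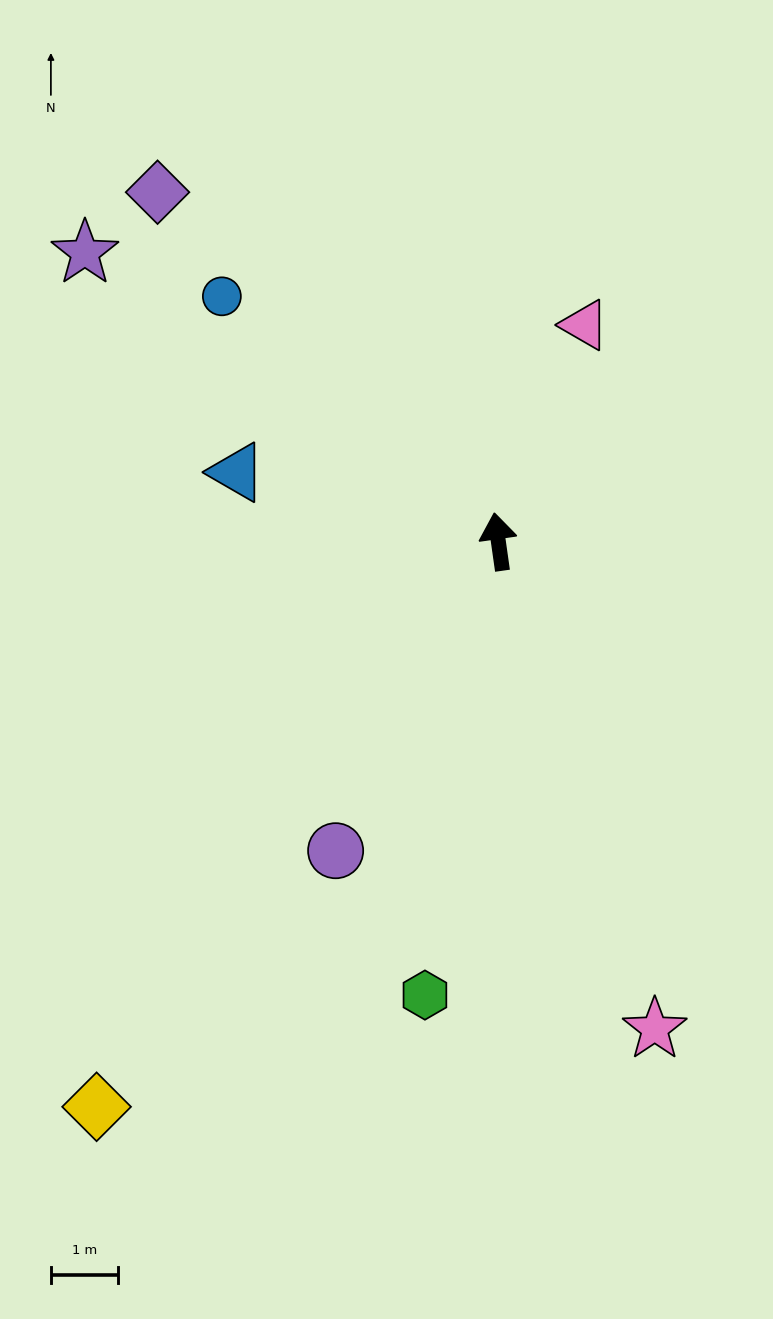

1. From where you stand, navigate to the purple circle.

turn left 144°, forward 5.2 m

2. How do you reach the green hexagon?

turn left 163°, forward 6.8 m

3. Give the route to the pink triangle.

turn right 30°, forward 3.5 m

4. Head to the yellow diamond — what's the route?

turn left 137°, forward 10.3 m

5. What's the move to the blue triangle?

turn left 67°, forward 4.0 m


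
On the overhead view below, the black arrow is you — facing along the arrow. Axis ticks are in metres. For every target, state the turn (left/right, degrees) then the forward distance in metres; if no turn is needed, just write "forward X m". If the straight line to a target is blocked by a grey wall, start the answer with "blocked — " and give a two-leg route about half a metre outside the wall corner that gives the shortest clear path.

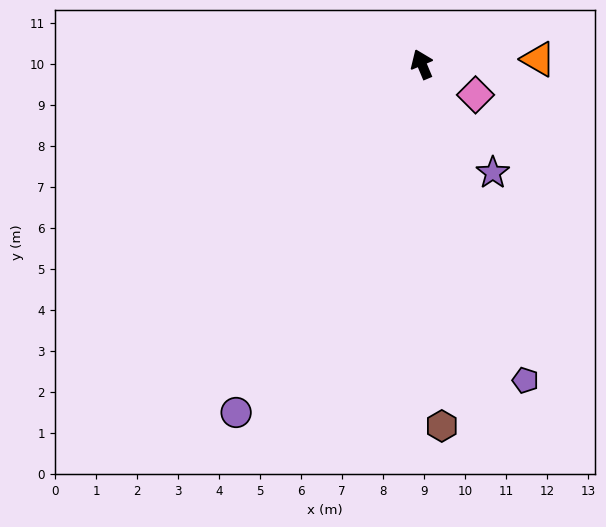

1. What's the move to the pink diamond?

turn right 142°, forward 1.5 m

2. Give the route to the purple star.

turn right 170°, forward 3.2 m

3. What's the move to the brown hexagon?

turn left 160°, forward 8.8 m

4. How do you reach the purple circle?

turn left 129°, forward 9.6 m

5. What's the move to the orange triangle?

turn right 110°, forward 2.8 m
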